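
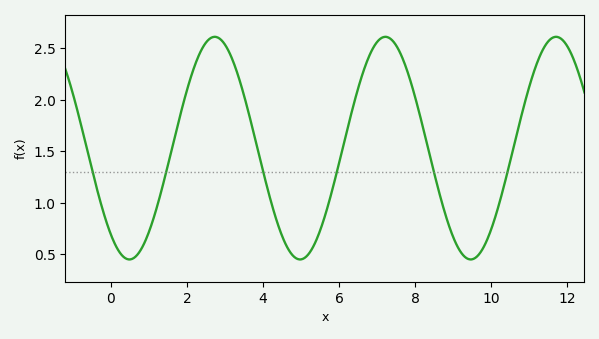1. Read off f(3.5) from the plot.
2.04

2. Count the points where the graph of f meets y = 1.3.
6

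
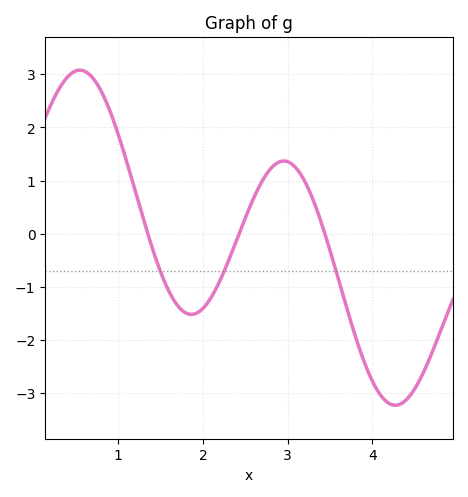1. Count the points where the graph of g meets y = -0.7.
3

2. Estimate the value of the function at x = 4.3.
-3.2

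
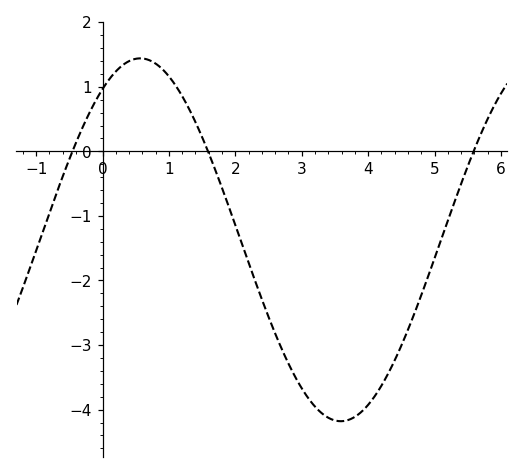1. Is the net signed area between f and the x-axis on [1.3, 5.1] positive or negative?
negative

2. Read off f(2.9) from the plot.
-3.49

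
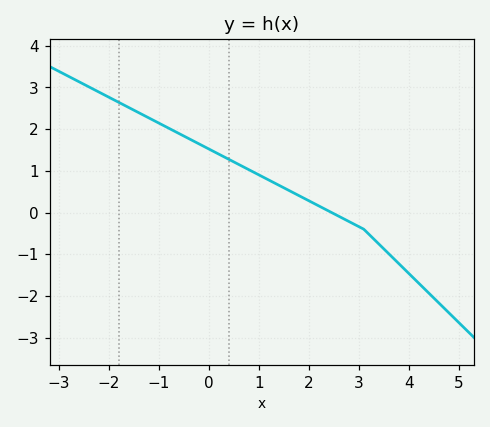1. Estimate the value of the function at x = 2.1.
0.22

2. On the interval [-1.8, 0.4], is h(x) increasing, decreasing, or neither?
decreasing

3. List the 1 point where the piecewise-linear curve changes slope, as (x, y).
(3.1, -0.4)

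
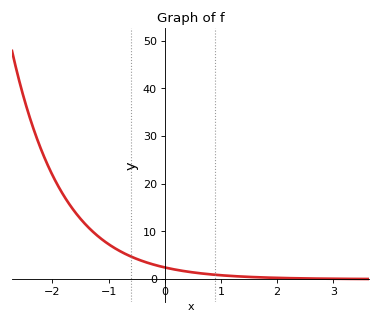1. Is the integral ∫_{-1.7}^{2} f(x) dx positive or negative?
positive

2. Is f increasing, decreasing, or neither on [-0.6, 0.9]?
decreasing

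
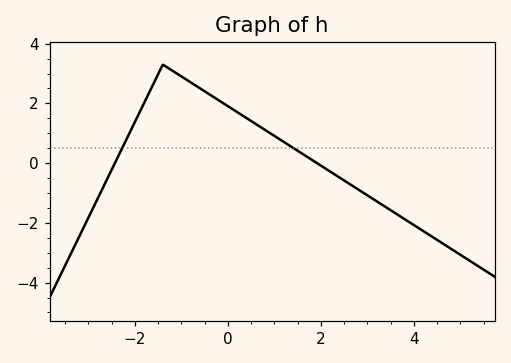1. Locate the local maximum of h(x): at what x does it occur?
-1.4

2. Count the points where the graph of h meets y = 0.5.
2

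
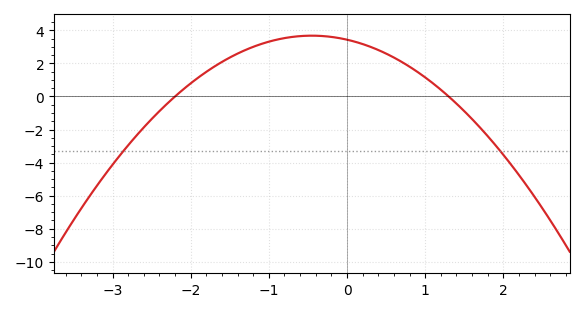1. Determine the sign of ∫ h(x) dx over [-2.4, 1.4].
positive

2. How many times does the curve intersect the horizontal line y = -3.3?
2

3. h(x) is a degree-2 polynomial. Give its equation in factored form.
y = -1.2(x + 2.2)(x - 1.3)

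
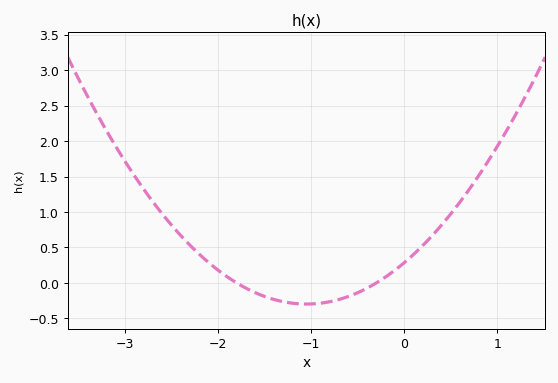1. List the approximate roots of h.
-1.8, -0.3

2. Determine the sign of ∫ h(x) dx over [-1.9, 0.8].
positive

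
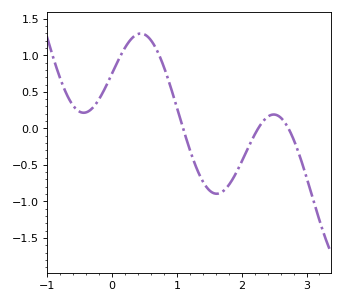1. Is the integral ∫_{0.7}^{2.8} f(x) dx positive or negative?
negative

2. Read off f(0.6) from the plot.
1.2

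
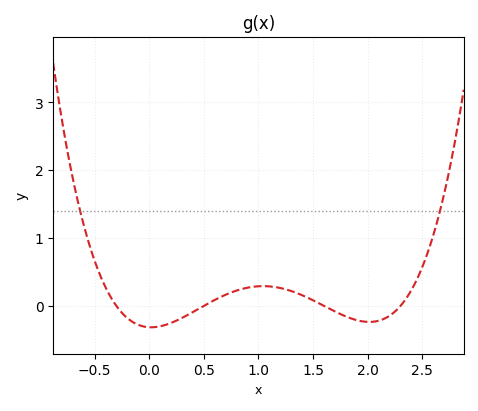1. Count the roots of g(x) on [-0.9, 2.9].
4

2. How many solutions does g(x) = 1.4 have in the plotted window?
2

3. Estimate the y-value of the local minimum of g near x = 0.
-0.315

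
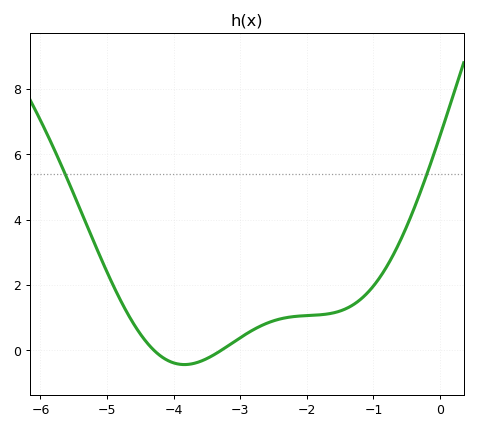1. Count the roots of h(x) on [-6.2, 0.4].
2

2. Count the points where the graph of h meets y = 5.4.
2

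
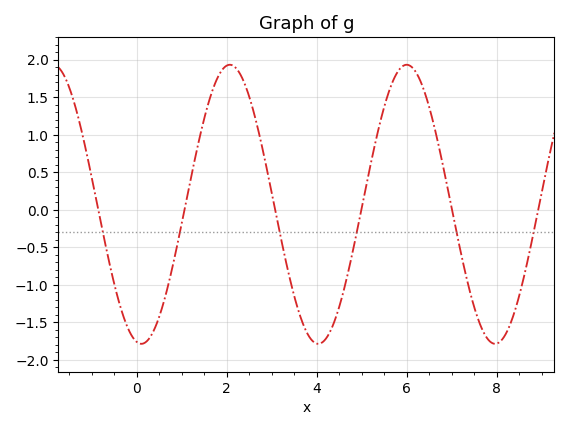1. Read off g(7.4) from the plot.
-1.09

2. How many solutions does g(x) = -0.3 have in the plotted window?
6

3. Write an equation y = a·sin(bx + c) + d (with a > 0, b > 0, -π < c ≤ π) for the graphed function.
y = 1.86sin(1.6x - 1.74) + 0.07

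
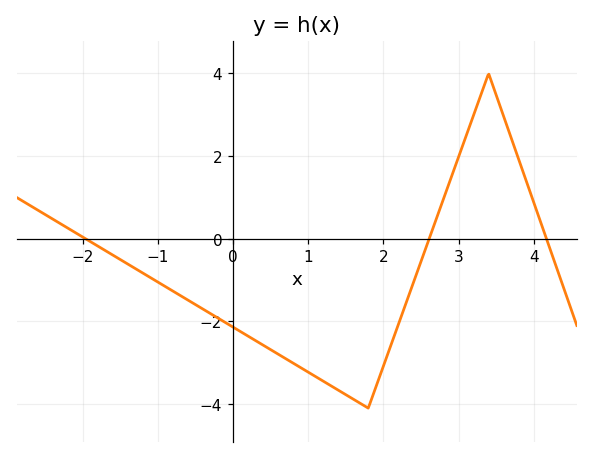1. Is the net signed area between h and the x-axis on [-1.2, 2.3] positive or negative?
negative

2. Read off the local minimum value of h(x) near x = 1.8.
-4.1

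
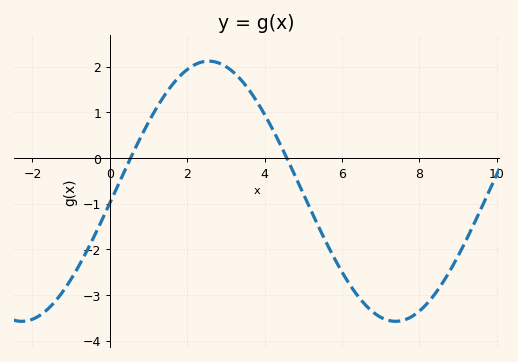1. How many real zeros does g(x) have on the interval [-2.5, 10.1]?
2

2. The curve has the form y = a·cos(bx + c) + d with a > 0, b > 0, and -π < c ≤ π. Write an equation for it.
y = 2.85cos(0.65x - 1.66) - 0.73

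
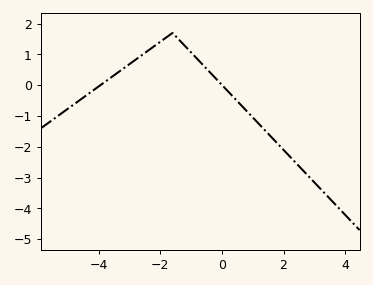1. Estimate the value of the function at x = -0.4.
0.434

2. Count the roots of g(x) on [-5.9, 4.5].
2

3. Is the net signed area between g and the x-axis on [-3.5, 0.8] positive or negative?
positive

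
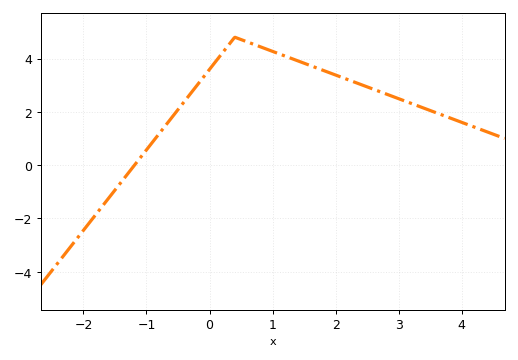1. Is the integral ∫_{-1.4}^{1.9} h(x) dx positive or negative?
positive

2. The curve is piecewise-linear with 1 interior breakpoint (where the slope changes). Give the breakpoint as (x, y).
(0.4, 4.8)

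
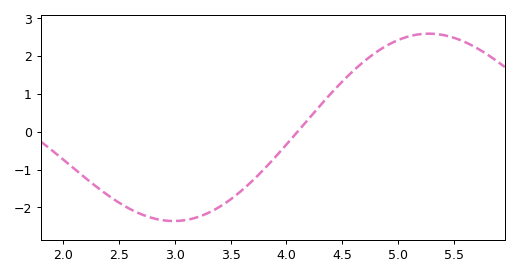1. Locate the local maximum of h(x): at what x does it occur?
5.28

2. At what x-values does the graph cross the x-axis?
4.1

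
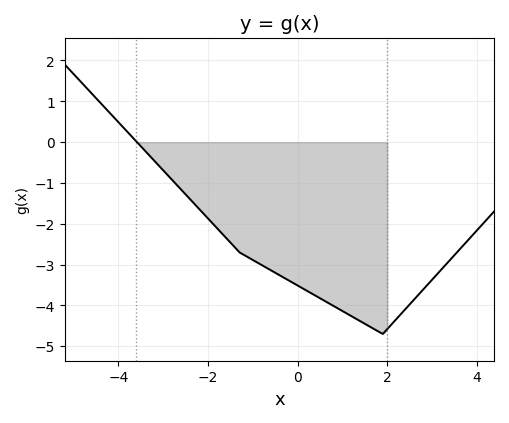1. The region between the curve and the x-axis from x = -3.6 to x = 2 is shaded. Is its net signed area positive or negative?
negative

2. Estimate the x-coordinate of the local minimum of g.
1.8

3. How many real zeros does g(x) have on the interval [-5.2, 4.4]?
1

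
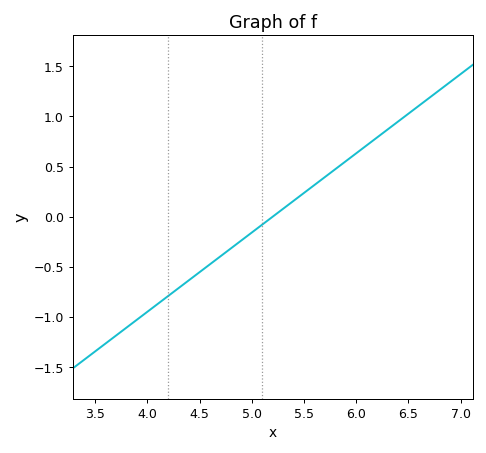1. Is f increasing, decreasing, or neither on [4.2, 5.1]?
increasing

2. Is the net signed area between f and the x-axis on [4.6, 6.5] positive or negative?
positive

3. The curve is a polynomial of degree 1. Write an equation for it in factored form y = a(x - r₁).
y = 0.79(x - 5.2)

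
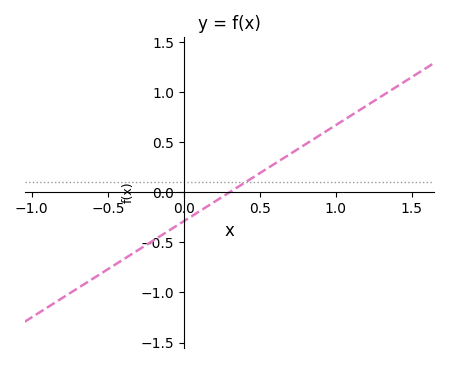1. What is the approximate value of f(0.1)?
-0.2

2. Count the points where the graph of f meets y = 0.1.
1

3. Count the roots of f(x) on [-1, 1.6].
1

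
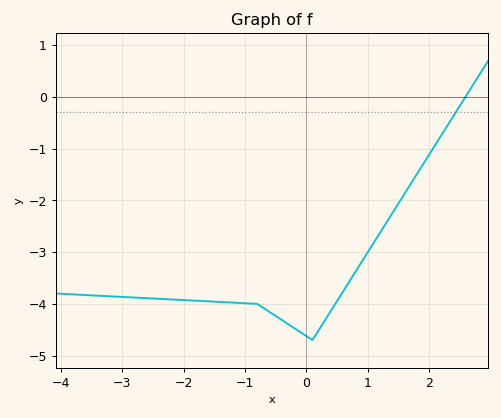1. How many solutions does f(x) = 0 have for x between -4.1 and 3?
1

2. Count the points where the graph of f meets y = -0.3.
1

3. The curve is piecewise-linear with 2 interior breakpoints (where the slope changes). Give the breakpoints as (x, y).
(-0.8, -4); (0.1, -4.7)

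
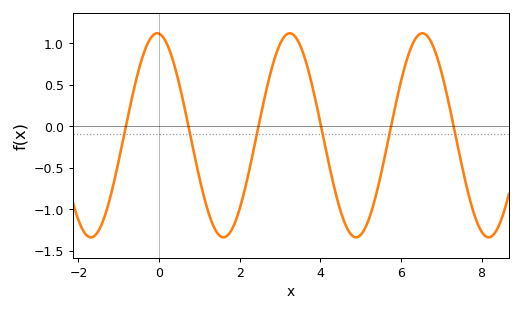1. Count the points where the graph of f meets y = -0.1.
6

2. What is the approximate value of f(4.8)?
-1.32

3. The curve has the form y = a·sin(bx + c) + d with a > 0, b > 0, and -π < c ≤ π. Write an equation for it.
y = 1.23sin(1.91x + 1.66) - 0.11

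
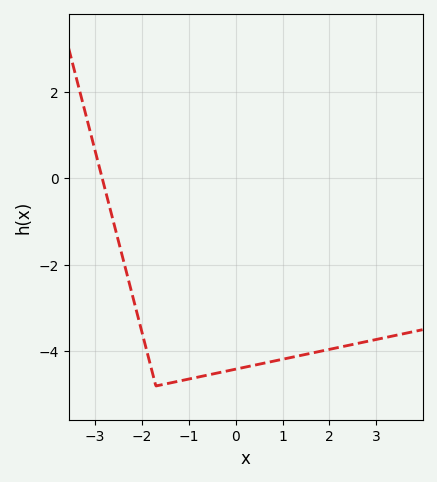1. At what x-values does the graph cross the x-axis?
-2.84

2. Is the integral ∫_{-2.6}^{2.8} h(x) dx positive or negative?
negative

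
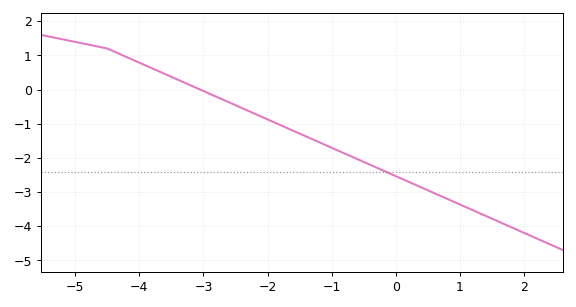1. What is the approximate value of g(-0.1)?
-2.45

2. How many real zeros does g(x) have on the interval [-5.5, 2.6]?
1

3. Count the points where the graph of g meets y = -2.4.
1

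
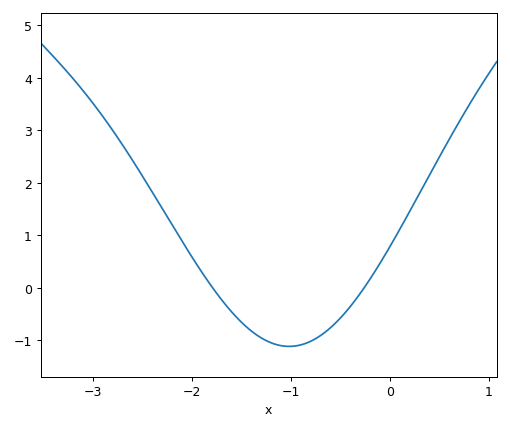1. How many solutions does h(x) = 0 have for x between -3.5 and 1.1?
2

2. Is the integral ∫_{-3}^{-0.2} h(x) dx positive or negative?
positive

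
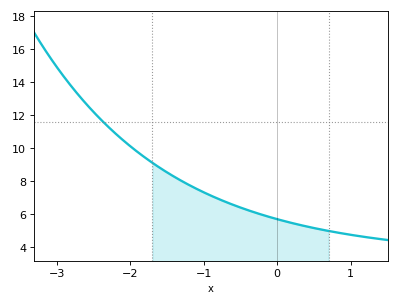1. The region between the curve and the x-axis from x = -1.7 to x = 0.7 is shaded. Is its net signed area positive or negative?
positive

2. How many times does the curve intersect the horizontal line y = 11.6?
1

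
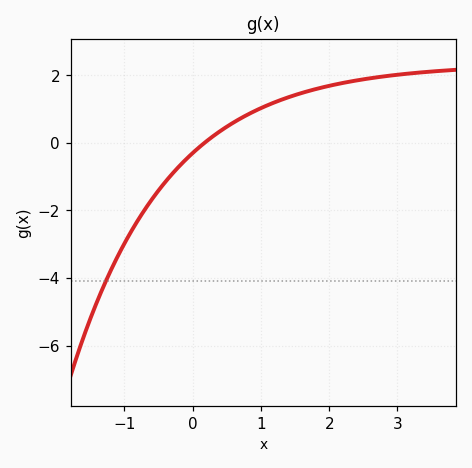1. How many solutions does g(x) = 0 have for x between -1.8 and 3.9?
1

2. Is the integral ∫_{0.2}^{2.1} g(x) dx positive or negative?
positive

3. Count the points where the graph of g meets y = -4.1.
1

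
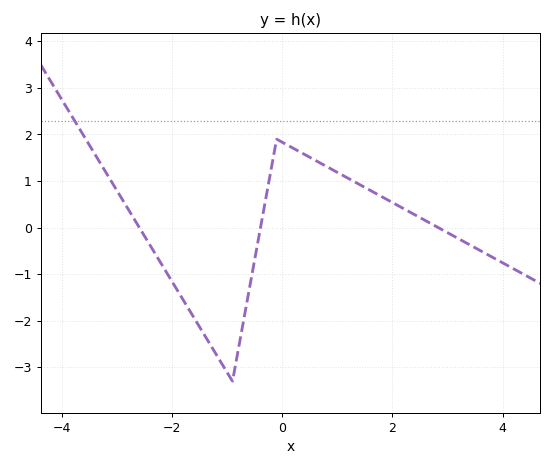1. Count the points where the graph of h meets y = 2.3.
1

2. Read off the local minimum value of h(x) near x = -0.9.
-3.3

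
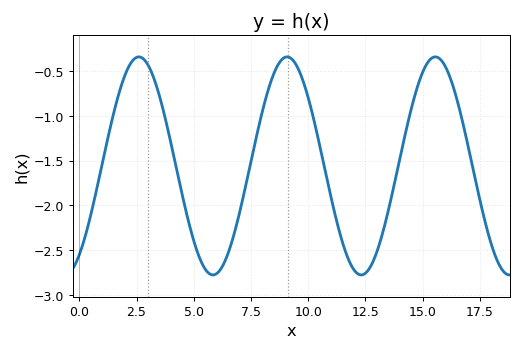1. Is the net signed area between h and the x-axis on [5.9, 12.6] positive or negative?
negative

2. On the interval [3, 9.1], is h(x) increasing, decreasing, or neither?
neither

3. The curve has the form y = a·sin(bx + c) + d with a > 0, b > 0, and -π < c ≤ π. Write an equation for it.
y = 1.22sin(0.97x - 0.952) - 1.56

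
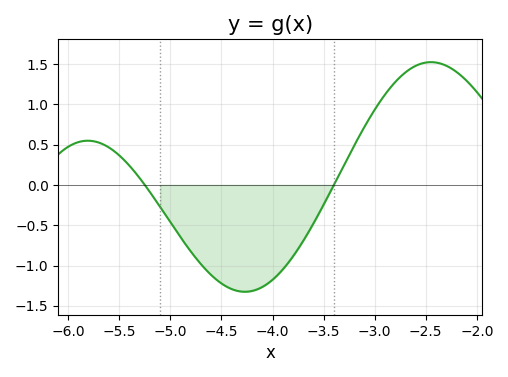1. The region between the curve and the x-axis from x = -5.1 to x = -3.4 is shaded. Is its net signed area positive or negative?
negative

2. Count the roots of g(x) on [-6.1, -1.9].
2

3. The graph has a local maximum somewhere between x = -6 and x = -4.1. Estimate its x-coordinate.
-5.81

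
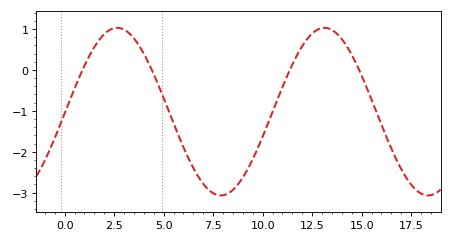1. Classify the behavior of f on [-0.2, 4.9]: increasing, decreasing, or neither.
neither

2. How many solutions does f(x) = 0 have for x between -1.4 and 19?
4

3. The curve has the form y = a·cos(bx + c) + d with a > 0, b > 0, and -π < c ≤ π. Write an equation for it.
y = 2.05cos(0.6x - 1.59) - 1.02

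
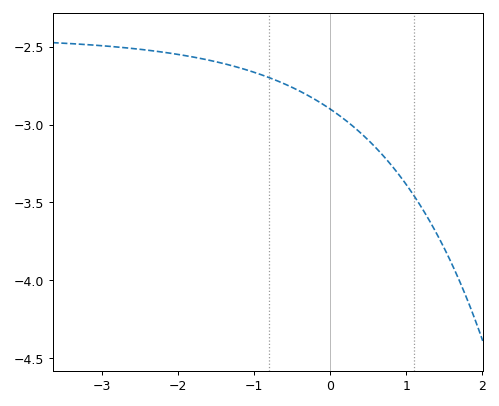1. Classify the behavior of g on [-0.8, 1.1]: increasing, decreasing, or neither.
decreasing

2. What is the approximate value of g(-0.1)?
-2.85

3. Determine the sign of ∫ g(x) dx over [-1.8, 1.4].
negative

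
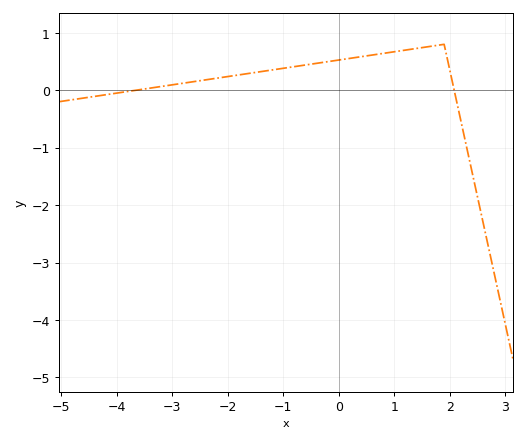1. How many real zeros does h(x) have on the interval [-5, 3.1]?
2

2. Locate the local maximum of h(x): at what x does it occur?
1.9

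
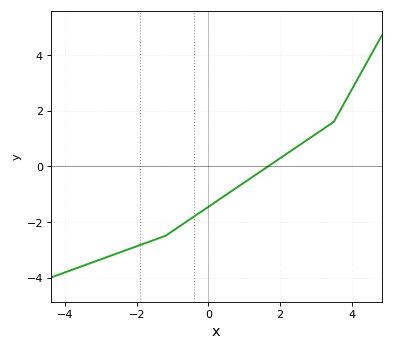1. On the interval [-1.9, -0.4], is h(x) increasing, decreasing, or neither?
increasing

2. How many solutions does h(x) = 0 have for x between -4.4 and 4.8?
1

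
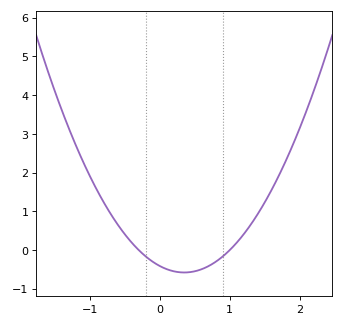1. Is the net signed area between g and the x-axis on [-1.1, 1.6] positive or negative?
positive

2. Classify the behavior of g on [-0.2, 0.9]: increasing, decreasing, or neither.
neither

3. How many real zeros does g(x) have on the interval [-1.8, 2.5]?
2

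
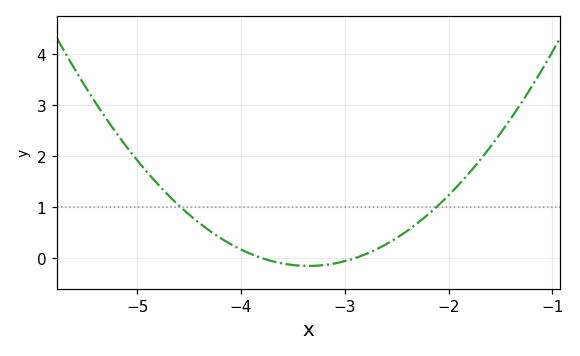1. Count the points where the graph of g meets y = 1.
2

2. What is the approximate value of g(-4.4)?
0.684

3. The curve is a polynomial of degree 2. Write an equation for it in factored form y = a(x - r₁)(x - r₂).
y = 0.76(x + 3.8)(x + 2.9)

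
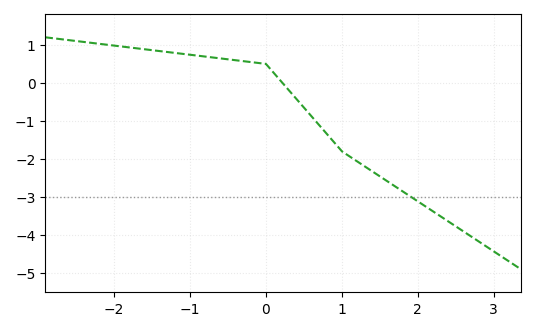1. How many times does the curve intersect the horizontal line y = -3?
1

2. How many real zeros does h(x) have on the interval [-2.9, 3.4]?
1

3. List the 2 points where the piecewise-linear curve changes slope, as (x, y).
(0, 0.5); (1, -1.8)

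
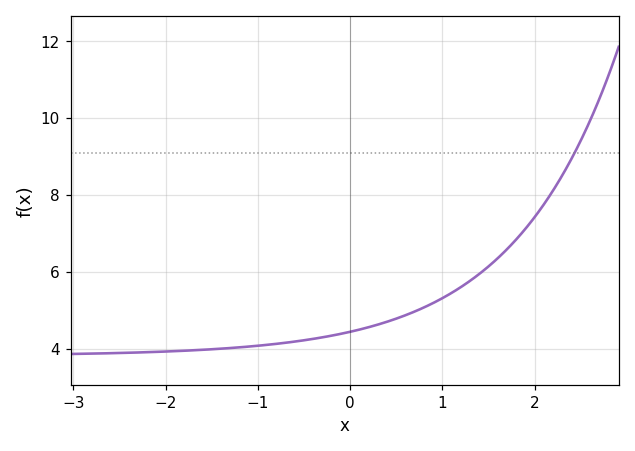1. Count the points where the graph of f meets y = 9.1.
1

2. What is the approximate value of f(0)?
4.44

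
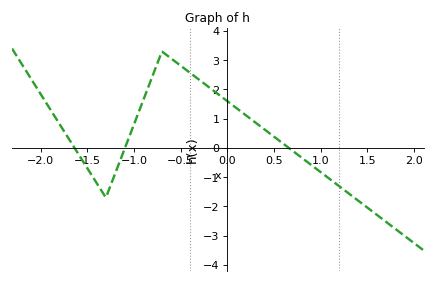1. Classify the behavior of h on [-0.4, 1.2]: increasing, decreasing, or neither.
decreasing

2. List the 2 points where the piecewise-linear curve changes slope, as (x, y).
(-1.3, -1.7); (-0.7, 3.3)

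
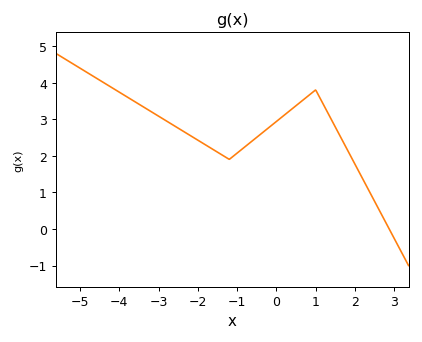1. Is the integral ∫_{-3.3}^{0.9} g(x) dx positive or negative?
positive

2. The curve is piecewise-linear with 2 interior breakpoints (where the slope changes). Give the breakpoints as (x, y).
(-1.2, 1.9); (1, 3.8)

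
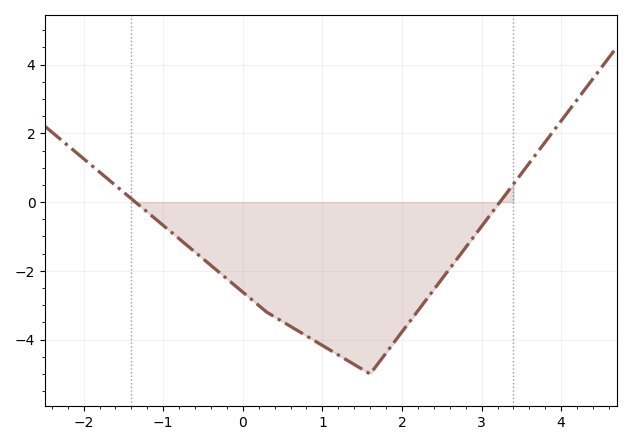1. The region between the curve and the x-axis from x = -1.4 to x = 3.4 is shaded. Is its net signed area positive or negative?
negative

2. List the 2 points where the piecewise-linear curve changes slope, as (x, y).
(0.3, -3.2); (1.6, -5)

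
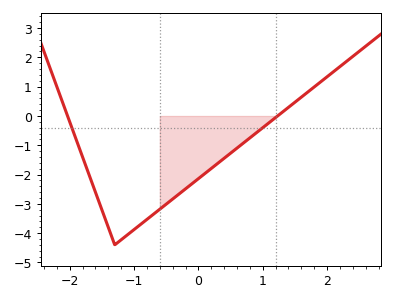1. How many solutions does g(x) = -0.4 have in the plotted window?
2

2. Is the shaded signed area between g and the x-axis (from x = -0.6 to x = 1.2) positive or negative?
negative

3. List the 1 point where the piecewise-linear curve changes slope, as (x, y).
(-1.3, -4.4)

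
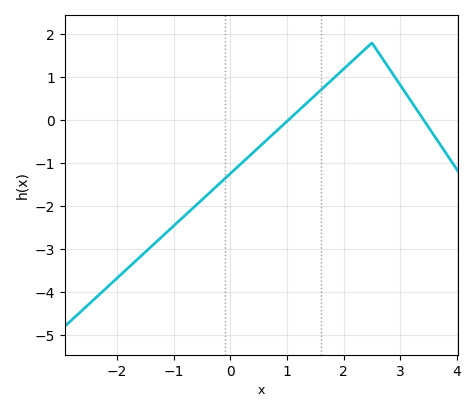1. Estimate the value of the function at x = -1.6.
-3.19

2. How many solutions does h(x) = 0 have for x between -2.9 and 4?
2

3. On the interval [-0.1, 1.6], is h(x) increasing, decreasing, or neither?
increasing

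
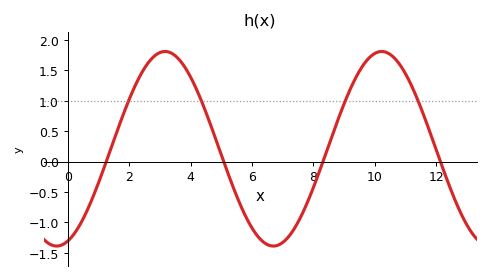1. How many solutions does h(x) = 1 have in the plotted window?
4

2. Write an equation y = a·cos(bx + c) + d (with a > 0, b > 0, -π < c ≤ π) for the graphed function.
y = 1.6cos(0.89x - 2.8) + 0.21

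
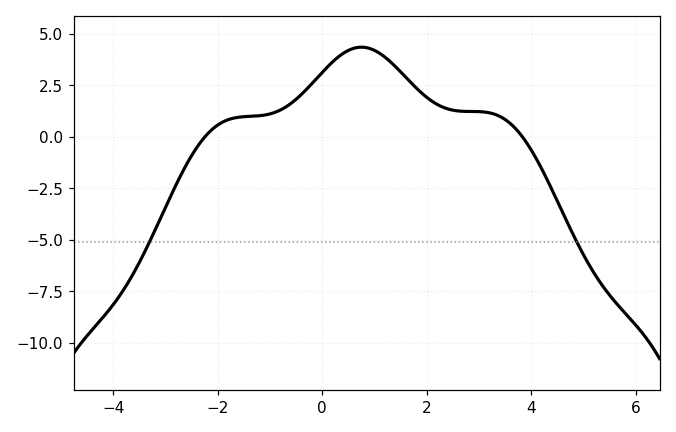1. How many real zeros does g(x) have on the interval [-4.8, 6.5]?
2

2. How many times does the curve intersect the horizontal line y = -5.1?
2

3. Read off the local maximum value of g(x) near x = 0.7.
4.4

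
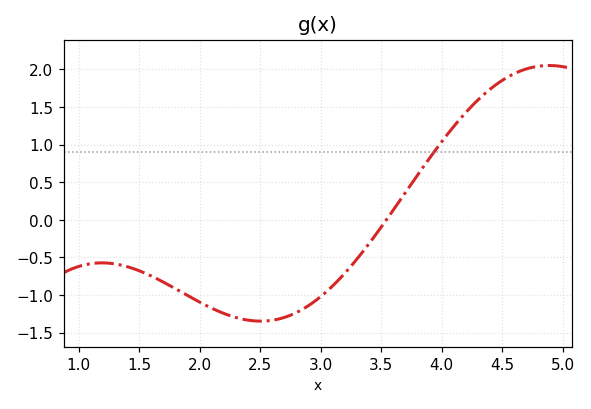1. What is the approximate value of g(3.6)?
0.13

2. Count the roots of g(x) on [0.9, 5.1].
1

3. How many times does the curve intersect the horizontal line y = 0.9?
1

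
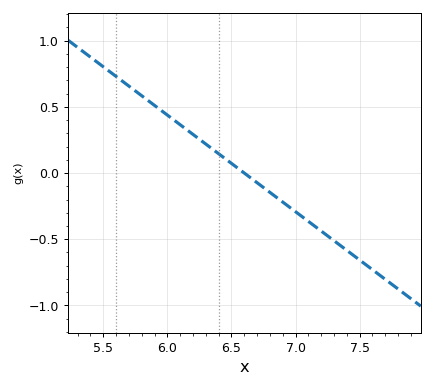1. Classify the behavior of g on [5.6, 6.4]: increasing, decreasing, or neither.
decreasing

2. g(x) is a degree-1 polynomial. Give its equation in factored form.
y = -0.73(x - 6.6)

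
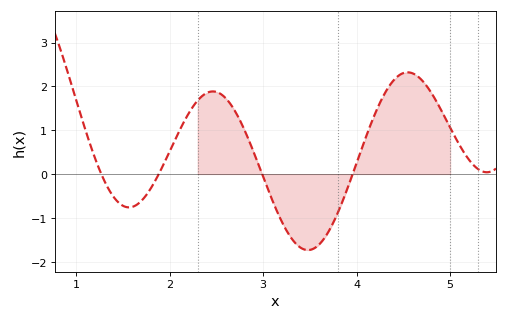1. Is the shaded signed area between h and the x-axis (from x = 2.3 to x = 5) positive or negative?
positive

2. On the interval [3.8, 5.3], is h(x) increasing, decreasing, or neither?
neither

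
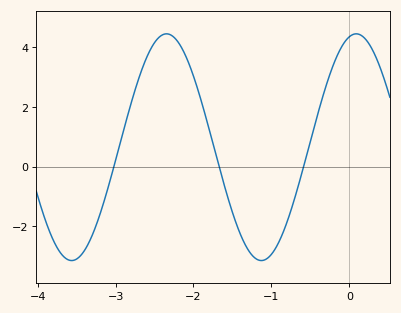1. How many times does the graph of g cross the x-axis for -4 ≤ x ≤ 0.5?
3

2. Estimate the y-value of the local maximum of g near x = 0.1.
4.4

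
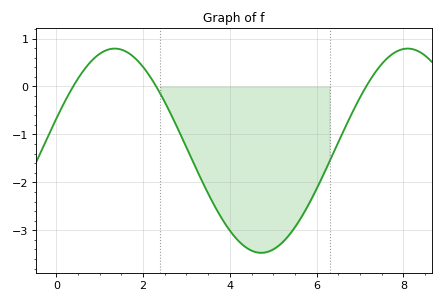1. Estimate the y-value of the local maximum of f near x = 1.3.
0.79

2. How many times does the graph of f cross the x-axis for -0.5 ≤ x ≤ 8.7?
3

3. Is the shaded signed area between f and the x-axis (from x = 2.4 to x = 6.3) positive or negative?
negative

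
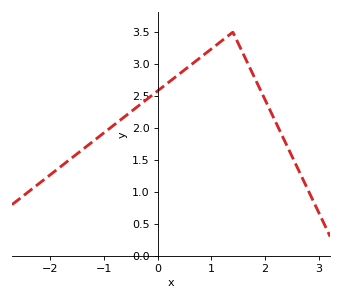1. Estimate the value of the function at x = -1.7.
1.46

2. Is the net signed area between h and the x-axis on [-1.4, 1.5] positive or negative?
positive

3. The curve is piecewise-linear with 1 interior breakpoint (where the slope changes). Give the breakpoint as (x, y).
(1.4, 3.5)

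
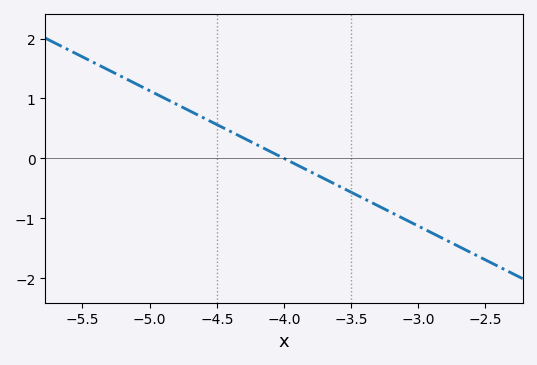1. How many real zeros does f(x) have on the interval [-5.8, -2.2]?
1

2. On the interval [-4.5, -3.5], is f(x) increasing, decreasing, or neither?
decreasing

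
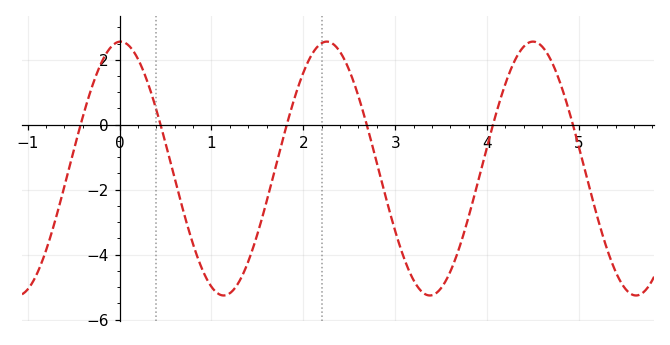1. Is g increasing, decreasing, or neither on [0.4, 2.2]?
neither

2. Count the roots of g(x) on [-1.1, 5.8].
6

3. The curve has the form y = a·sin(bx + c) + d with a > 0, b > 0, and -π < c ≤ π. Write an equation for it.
y = 3.91sin(2.8x + 1.5) - 1.35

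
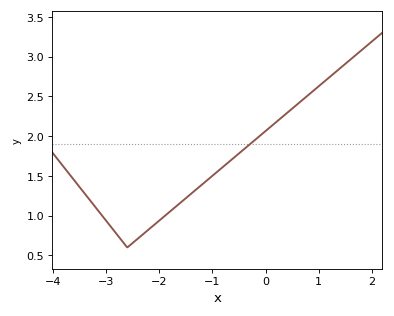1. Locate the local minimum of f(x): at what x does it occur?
-2.6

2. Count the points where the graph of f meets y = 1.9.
1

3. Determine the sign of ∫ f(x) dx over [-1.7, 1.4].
positive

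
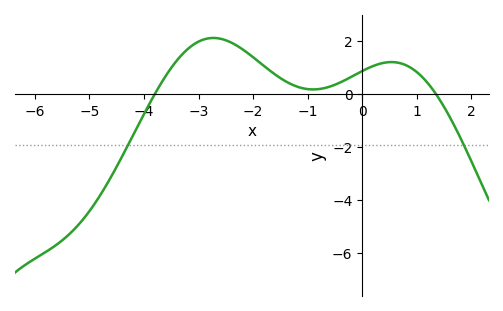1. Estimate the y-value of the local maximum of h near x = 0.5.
1.22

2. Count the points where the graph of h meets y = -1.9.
2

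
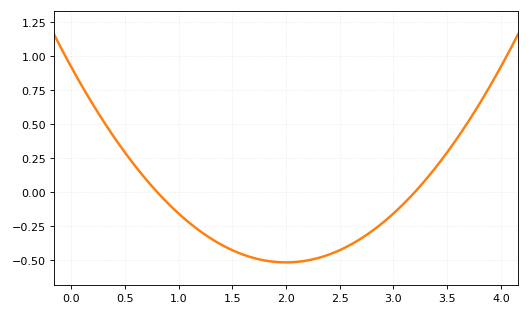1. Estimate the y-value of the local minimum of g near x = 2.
-0.52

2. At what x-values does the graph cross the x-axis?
0.8, 3.2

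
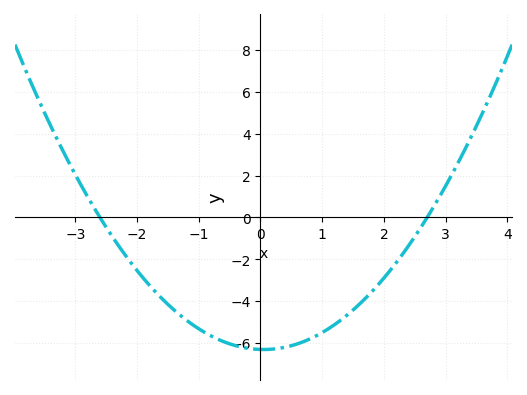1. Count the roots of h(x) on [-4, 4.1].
2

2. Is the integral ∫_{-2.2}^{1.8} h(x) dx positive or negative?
negative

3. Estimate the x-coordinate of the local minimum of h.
0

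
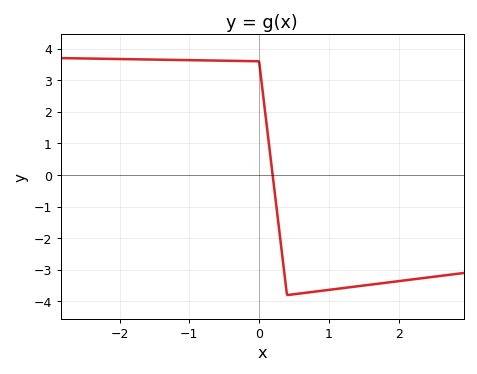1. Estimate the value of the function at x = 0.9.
-3.66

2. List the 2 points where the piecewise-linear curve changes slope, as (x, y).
(0, 3.6); (0.4, -3.8)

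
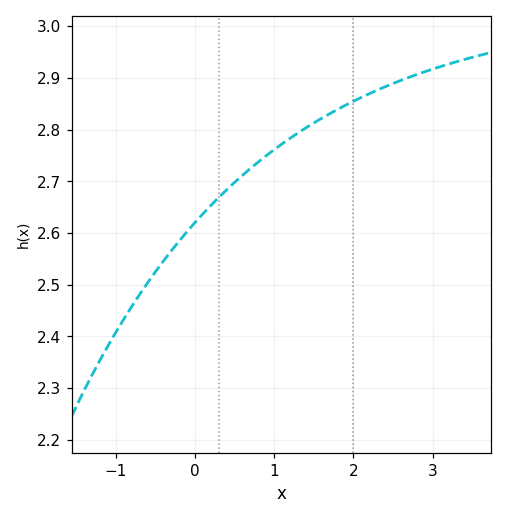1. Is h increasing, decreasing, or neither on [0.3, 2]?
increasing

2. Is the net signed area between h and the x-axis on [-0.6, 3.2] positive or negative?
positive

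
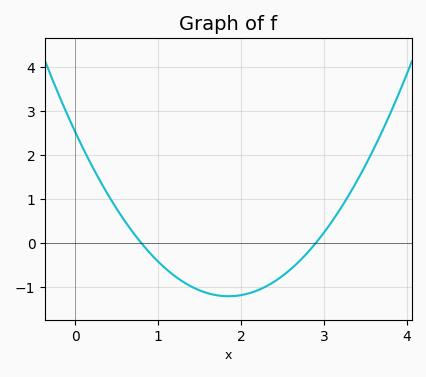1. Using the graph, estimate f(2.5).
-0.7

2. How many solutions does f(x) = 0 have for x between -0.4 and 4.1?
2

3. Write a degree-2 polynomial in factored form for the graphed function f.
y = 1.09(x - 0.8)(x - 2.9)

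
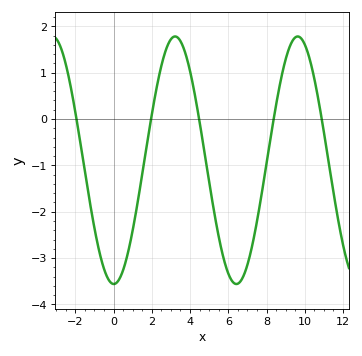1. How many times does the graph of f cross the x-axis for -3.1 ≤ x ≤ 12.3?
5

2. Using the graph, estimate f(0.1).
-3.5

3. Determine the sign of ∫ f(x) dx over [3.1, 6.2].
negative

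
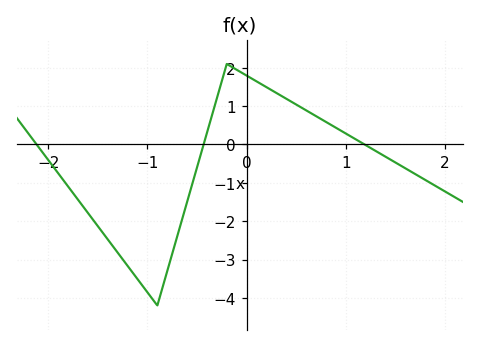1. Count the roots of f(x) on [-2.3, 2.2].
3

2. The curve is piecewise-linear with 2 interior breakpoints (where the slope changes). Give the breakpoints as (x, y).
(-0.9, -4.2); (-0.2, 2.1)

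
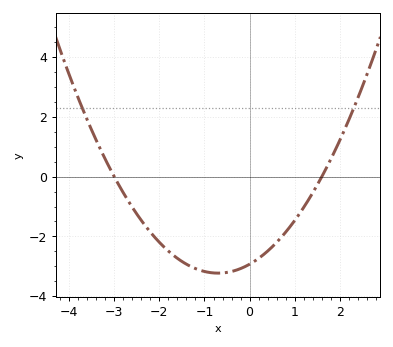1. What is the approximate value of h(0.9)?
-1.6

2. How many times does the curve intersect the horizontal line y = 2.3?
2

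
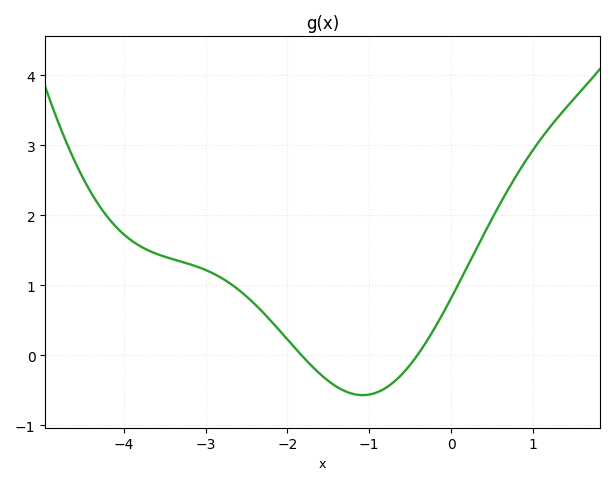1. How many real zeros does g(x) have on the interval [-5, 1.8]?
2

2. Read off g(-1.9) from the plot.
0.1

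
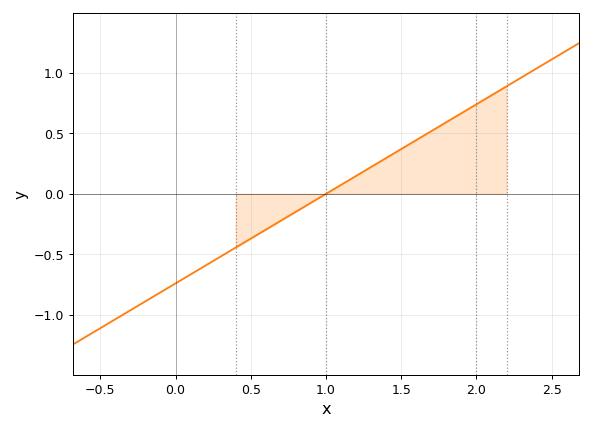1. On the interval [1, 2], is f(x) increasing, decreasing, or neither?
increasing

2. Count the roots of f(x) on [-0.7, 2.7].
1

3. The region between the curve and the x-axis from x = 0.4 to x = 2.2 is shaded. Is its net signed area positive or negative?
positive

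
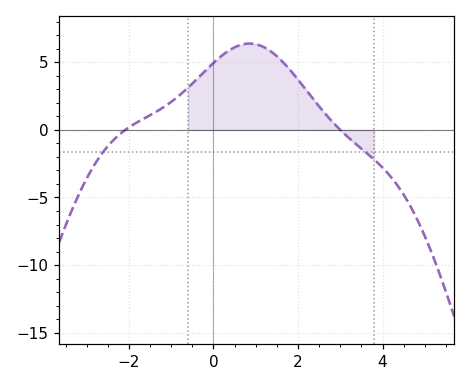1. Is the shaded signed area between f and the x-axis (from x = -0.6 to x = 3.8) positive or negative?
positive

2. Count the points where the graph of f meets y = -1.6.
2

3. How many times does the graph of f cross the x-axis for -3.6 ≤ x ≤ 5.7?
2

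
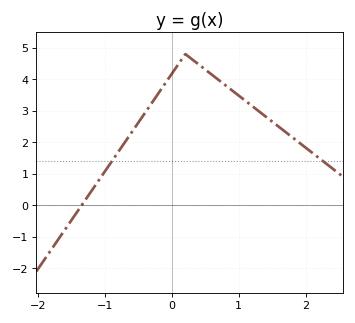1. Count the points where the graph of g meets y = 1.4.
2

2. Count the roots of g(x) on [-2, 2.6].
1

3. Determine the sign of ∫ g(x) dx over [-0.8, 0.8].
positive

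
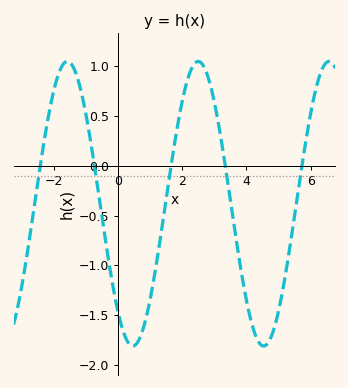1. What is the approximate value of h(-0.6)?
-0.303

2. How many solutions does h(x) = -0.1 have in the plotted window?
5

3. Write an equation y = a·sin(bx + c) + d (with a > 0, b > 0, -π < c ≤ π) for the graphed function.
y = 1.43sin(1.54x - 2.27) - 0.38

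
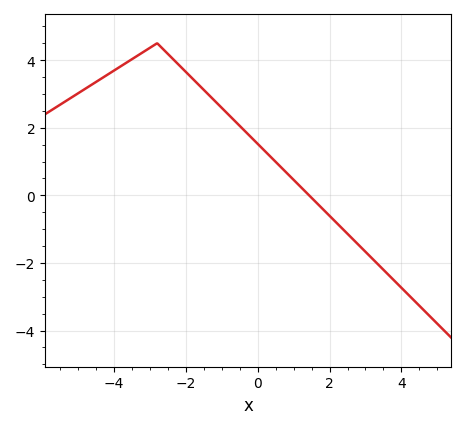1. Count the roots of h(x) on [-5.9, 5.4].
1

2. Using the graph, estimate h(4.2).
-2.95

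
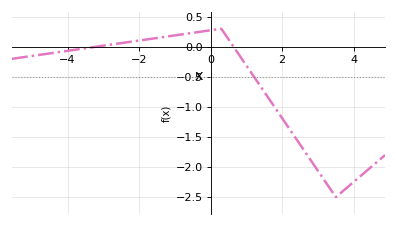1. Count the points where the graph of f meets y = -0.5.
1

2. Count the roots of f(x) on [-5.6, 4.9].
2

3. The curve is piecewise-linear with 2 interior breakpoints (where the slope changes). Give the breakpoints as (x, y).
(0.3, 0.3); (3.5, -2.5)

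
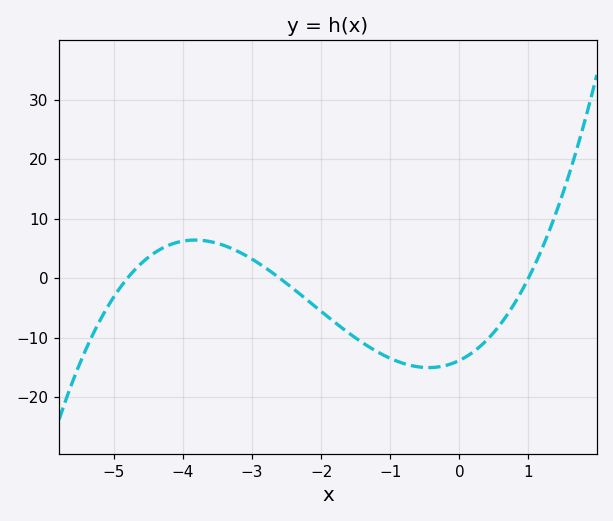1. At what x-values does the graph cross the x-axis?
-4.8, -2.6, 1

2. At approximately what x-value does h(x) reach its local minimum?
-0.4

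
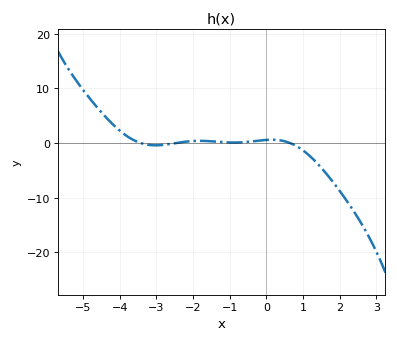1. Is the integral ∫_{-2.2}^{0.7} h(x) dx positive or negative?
positive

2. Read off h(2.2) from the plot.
-11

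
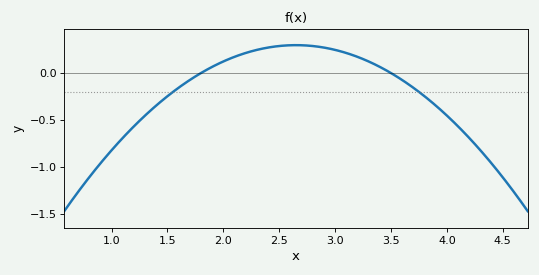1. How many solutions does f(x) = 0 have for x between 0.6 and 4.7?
2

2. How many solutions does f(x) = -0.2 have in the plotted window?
2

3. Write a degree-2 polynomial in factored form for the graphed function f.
y = -0.41(x - 1.8)(x - 3.5)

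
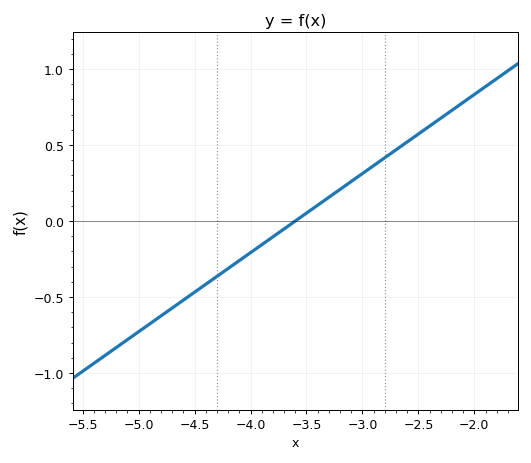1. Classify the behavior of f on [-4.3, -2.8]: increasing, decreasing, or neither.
increasing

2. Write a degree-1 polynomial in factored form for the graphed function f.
y = 0.52(x + 3.6)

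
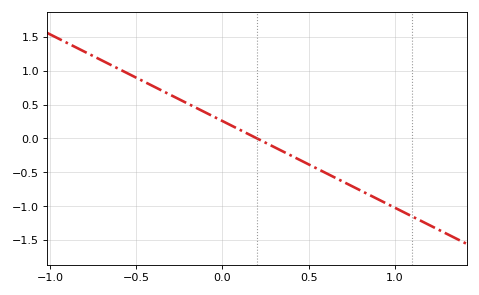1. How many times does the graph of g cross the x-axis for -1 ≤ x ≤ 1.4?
1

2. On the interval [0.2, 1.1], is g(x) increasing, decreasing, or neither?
decreasing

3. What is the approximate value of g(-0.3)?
0.64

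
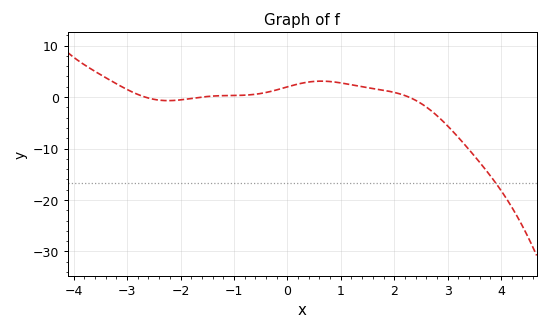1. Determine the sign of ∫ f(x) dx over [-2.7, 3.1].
positive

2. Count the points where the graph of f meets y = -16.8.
1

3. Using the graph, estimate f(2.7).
-3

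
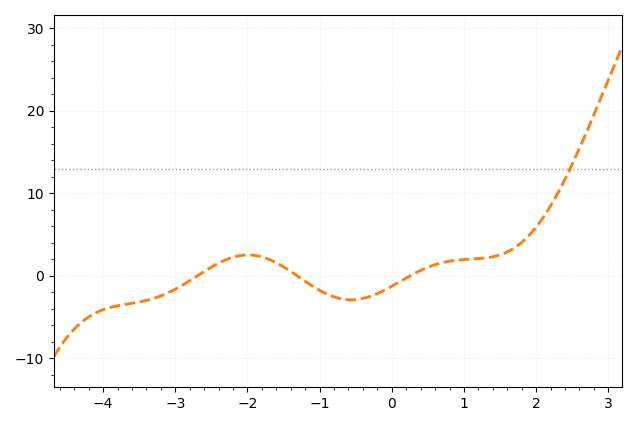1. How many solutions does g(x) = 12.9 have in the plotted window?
1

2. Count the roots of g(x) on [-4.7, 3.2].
3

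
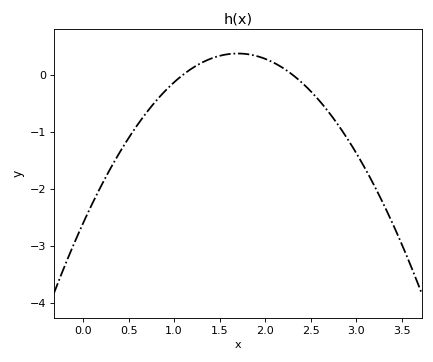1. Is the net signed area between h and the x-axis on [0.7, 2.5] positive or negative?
positive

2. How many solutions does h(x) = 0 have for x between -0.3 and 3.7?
2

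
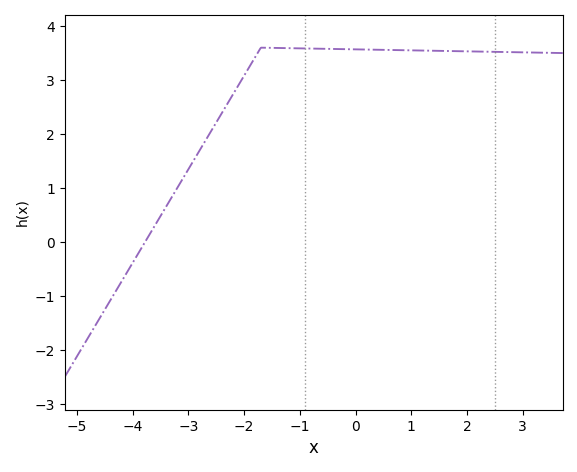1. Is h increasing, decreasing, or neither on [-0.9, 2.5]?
decreasing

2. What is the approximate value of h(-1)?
3.6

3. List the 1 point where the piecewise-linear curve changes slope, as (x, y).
(-1.7, 3.6)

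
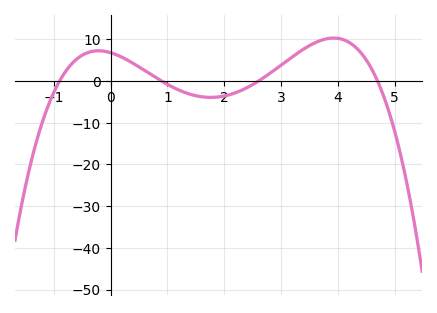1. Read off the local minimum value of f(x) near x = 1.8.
-4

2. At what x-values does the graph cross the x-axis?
-0.9, 0.9, 2.6, 4.7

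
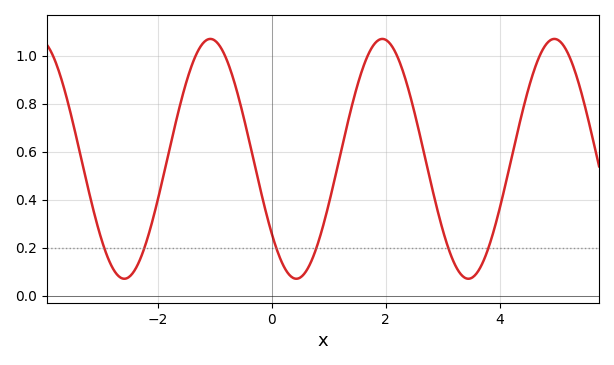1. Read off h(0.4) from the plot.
0.071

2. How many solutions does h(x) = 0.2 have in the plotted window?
6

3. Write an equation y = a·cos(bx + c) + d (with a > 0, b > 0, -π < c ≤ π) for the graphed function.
y = 0.5cos(2.08x + 2.25) + 0.57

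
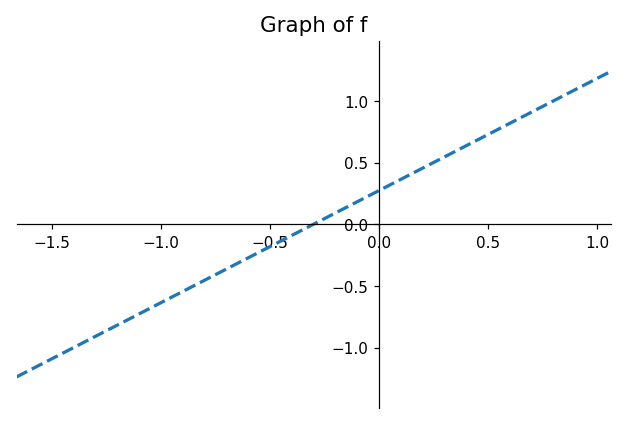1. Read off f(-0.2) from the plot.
0.1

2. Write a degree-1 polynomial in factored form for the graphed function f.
y = 0.91(x + 0.3)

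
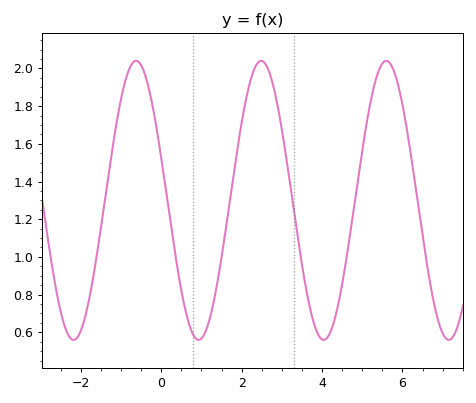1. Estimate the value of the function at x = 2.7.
1.98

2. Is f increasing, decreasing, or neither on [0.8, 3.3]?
neither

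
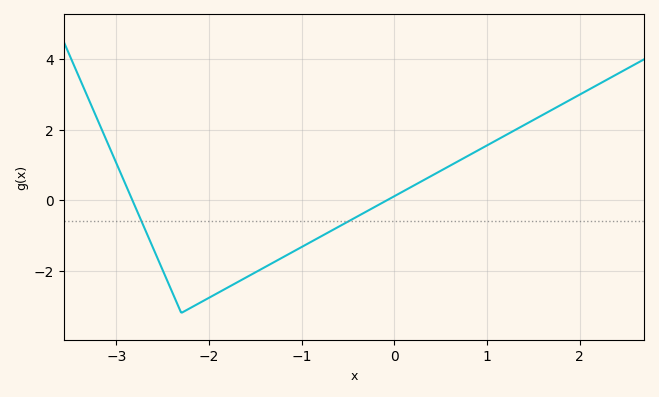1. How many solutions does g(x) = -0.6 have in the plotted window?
2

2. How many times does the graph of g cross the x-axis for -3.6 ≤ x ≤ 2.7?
2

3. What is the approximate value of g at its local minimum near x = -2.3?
-3.2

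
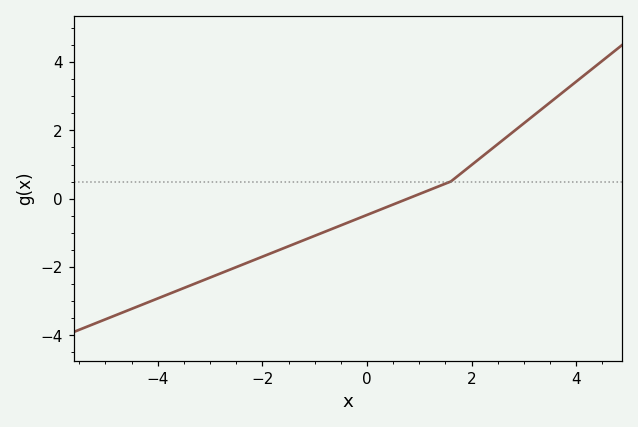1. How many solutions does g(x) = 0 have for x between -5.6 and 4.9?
1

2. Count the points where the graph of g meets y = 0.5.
1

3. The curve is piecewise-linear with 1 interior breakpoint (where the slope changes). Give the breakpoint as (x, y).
(1.6, 0.5)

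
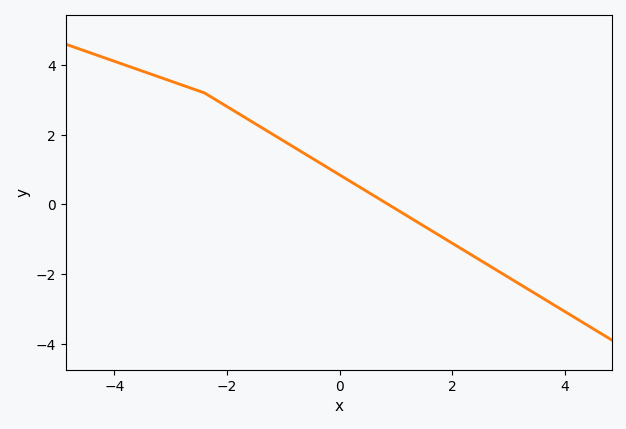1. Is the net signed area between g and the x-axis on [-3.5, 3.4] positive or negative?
positive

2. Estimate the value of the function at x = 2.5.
-1.6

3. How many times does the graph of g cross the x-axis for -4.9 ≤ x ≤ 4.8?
1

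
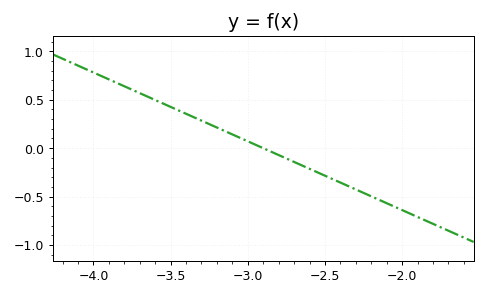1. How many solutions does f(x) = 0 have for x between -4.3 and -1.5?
1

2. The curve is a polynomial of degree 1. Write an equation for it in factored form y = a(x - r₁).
y = -0.71(x + 2.9)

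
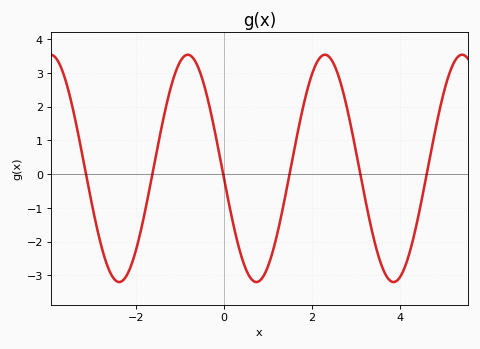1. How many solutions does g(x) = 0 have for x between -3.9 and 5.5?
6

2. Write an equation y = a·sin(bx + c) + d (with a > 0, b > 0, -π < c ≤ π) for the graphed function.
y = 3.37sin(2.02x - 3.06) + 0.17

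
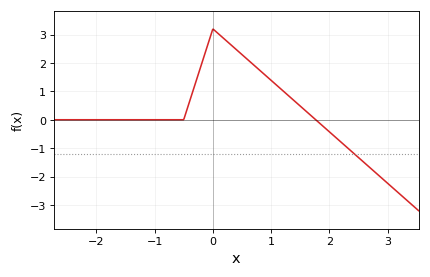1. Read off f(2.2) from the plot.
-0.79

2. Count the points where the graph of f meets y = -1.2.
1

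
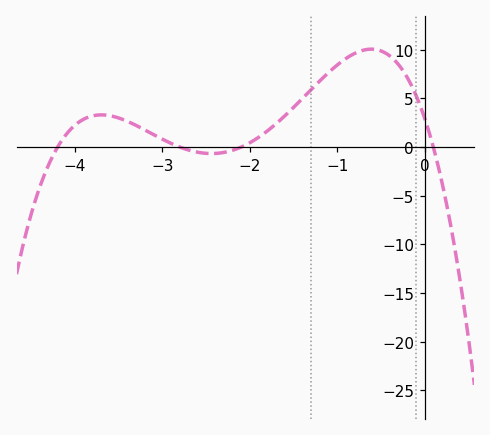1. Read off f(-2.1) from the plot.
0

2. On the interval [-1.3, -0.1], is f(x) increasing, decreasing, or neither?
neither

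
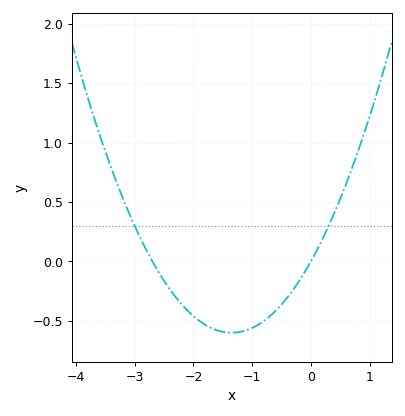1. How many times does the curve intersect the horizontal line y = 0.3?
2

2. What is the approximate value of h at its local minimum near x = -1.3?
-0.6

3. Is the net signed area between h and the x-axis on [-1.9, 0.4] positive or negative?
negative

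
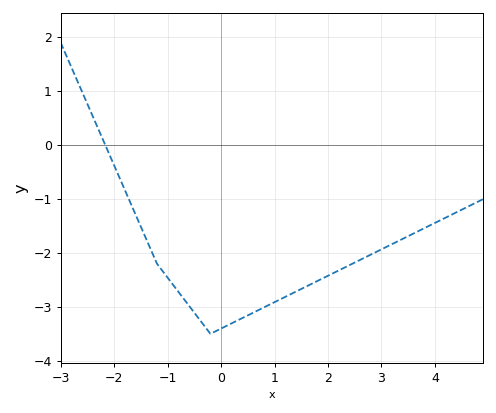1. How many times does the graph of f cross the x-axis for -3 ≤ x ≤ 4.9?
1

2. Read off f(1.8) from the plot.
-2.5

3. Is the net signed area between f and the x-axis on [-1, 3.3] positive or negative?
negative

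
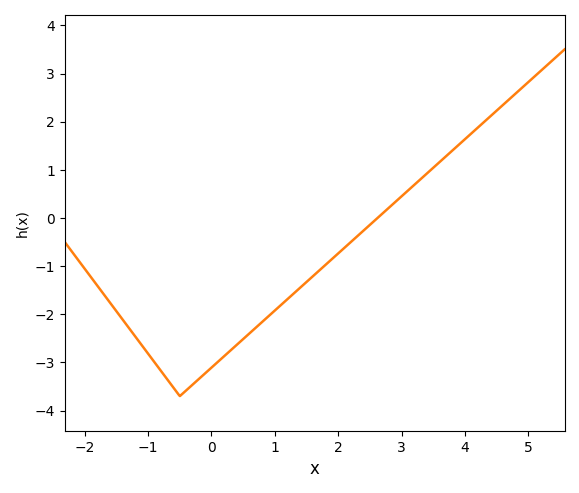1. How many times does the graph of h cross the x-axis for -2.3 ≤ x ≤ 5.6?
1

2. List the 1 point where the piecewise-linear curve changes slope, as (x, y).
(-0.5, -3.7)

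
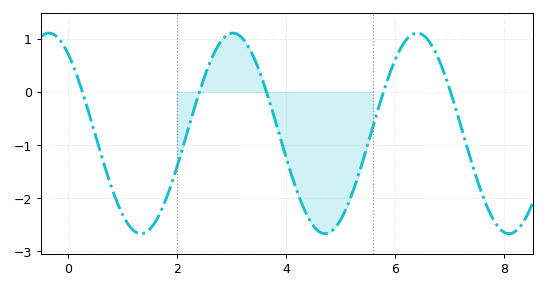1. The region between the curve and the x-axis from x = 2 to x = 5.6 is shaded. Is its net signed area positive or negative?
negative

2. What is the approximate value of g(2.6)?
0.5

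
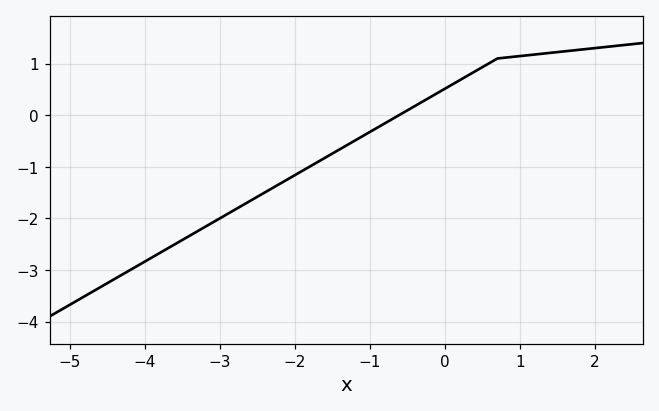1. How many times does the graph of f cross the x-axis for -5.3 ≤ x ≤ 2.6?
1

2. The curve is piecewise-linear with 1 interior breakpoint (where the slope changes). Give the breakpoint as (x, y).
(0.7, 1.1)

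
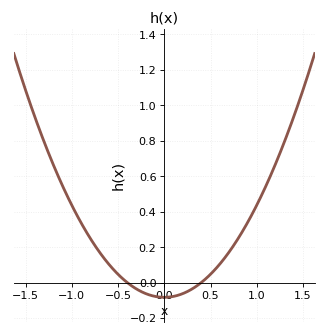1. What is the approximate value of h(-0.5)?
0.047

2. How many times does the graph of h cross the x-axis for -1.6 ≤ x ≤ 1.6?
2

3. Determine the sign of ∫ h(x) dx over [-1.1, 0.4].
positive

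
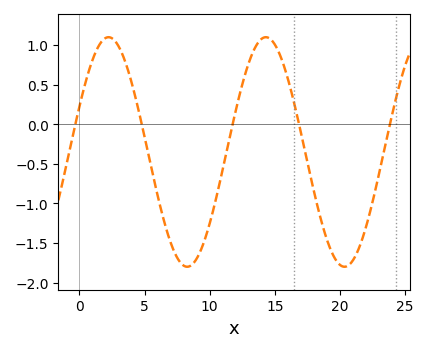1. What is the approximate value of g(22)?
-1.3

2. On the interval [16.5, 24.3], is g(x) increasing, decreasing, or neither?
neither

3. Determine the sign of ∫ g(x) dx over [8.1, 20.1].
negative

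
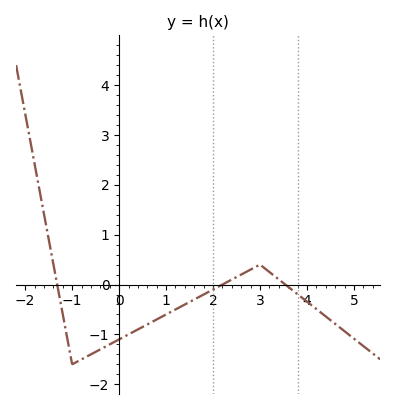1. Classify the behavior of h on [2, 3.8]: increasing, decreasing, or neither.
neither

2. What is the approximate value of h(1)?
-0.6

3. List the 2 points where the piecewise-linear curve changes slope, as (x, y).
(-1, -1.6); (3, 0.4)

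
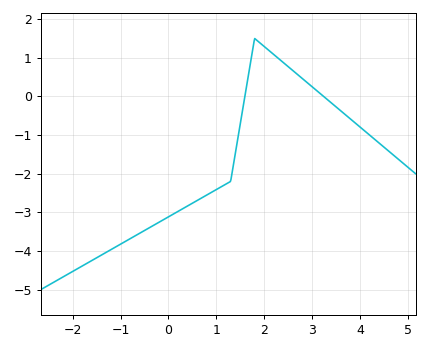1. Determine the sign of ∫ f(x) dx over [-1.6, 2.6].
negative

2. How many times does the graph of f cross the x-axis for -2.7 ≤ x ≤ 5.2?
2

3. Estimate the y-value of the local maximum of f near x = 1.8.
1.5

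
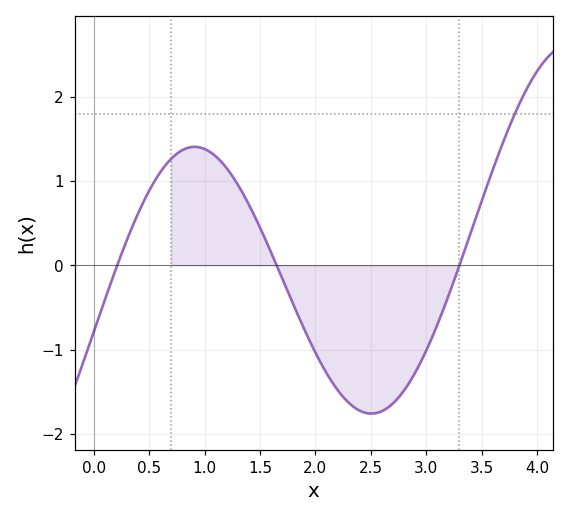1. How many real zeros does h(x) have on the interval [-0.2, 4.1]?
3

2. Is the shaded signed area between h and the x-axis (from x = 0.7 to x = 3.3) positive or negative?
negative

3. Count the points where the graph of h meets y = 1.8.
1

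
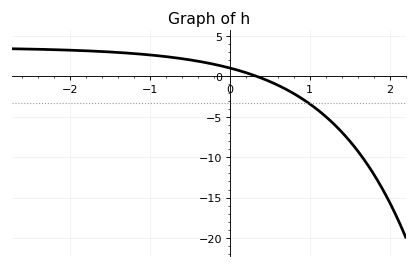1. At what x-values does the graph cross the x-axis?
0.3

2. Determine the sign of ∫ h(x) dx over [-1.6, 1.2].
positive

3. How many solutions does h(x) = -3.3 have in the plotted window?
1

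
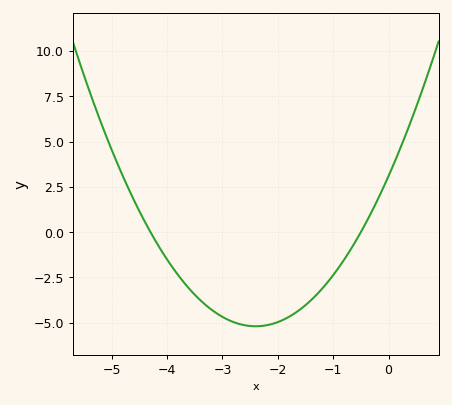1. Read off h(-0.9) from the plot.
-1.96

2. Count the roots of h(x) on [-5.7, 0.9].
2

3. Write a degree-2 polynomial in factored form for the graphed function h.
y = 1.44(x + 4.3)(x + 0.5)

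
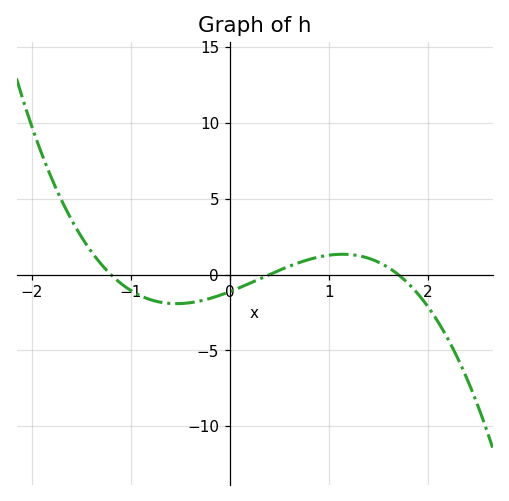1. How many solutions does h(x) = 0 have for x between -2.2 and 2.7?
3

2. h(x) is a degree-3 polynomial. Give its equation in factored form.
y = -1.38(x + 1.2)(x - 0.4)(x - 1.7)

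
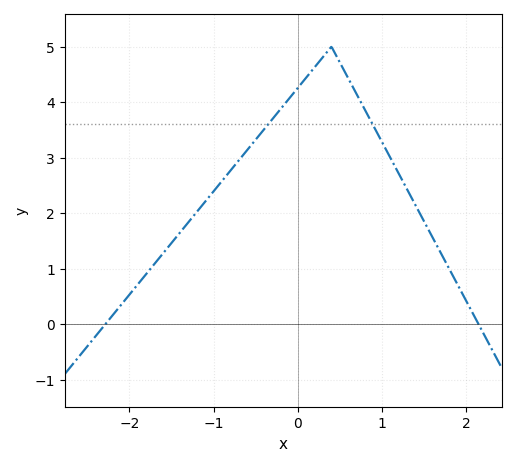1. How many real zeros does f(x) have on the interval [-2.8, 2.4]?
2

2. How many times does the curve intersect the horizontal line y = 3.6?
2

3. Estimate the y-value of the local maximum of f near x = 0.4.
5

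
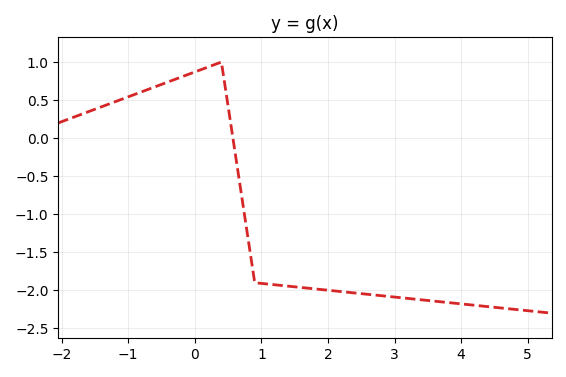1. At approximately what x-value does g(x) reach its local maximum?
0.399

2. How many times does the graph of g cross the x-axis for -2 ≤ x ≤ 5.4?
1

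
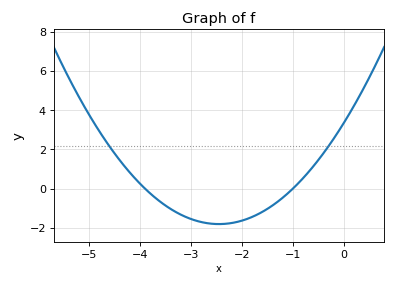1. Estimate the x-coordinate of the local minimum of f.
-2.4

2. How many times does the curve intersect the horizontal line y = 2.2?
2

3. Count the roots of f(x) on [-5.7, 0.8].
2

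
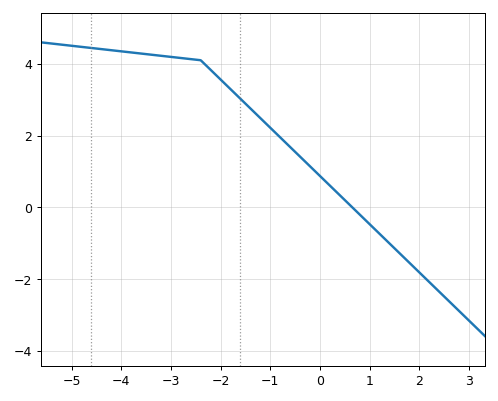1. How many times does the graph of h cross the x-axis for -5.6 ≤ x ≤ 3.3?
1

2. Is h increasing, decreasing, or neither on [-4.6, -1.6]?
decreasing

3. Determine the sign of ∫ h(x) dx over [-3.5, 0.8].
positive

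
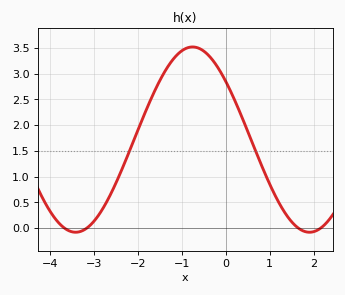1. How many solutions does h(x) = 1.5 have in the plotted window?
2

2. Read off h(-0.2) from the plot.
3.15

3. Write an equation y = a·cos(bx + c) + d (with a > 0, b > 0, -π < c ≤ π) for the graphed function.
y = 1.8cos(1.18x + 0.892) + 1.72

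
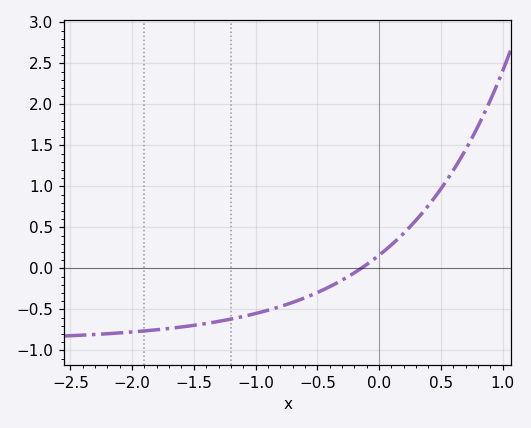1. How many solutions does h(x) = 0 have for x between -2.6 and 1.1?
1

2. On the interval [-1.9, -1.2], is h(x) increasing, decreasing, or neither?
increasing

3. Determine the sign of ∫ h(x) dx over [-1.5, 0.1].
negative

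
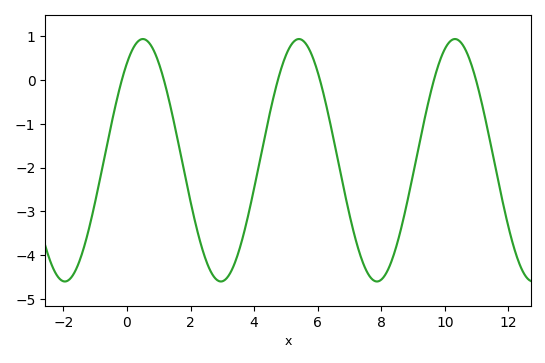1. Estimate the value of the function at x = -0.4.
-0.708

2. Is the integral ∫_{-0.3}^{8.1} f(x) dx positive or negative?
negative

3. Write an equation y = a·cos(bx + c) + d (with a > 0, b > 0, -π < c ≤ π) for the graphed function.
y = 2.77cos(1.28x - 0.642) - 1.83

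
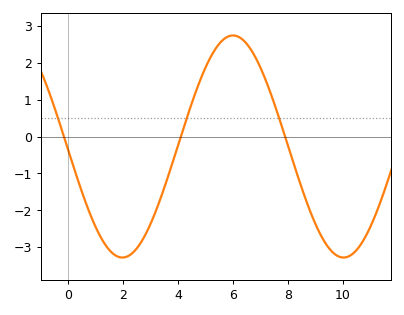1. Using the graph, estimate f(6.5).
2.52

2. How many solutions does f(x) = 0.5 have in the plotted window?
3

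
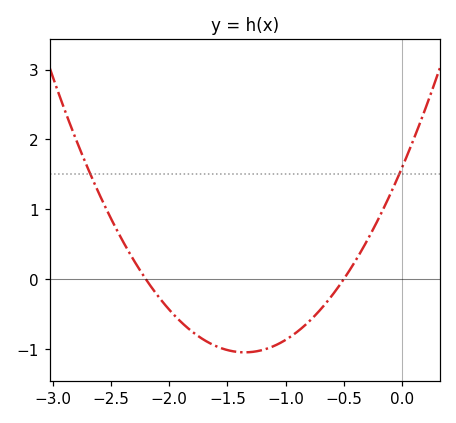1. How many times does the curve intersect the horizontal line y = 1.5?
2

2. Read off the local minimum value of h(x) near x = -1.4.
-1.05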